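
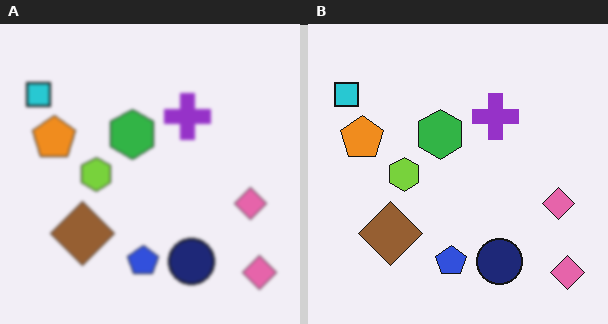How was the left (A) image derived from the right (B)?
This is the original image given a subtle gaussian blur.

Shape edges and outlines are uniformly softened across the whole image.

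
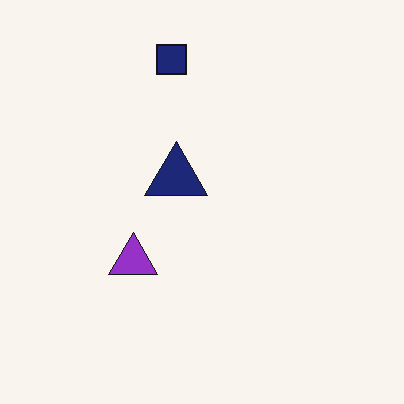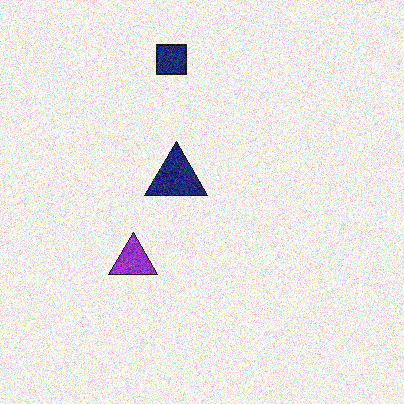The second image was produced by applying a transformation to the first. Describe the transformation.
The transformation is: degraded with a thick layer of grain.

Random speckle covers the whole image, including the flat background.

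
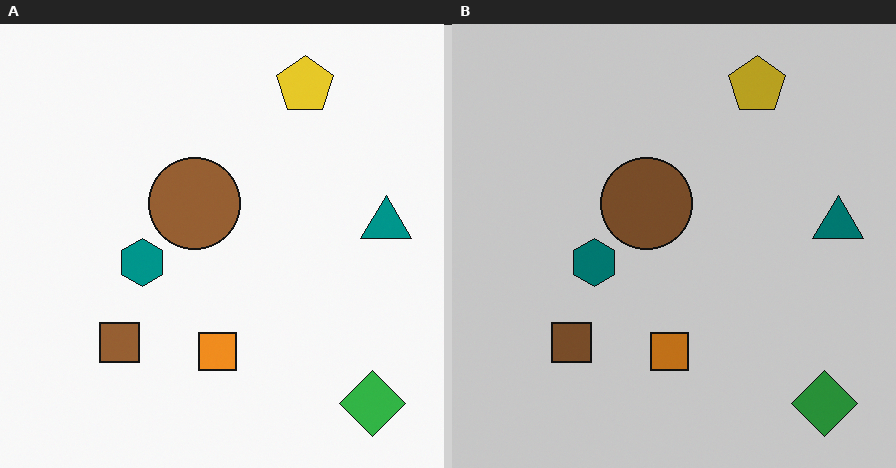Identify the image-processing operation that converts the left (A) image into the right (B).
This is the original image darkened a little.

Every pixel — background and shapes alike — is uniformly darkened.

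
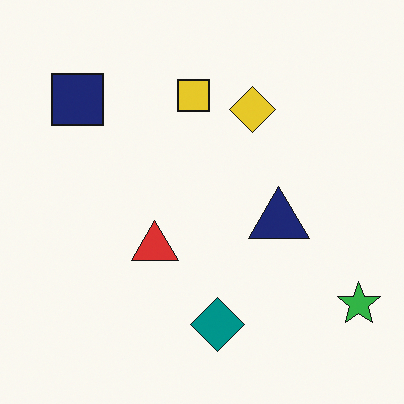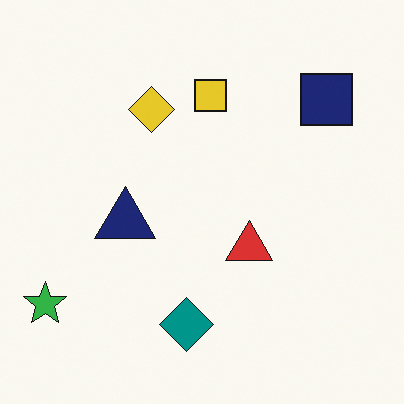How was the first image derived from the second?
It was flipped horizontally (left ↔ right).

The green star is in the bottom-left of the second image and the bottom-right of the first — shapes on opposite sides of the vertical midline have swapped in a mirror flip.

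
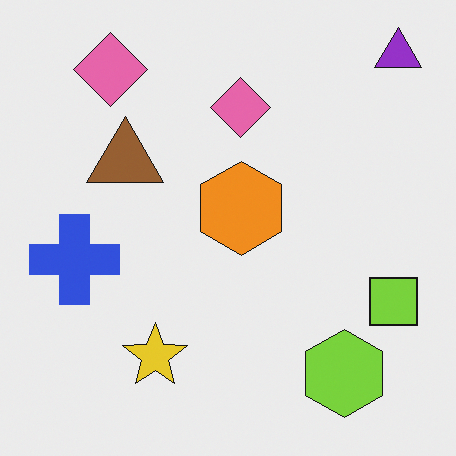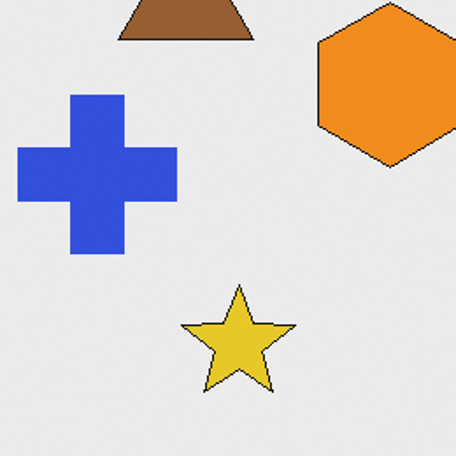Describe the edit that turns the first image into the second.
The transformation is: cropped to a noticeably smaller region and rescaled.

The visible shapes are larger and the field of view is narrower; shapes near the original edges may be partly or wholly outside the frame — a crop-and-rescale.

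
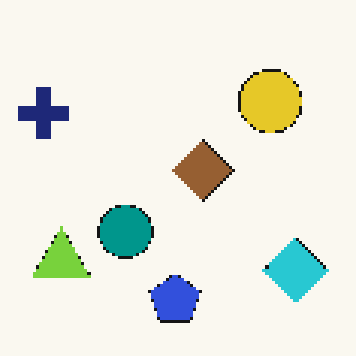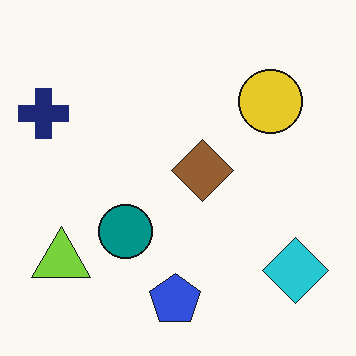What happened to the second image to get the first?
The transformation is: mildly pixelated.

Shapes are reduced to large square blocks; fine edges and outlines are lost — a downscale-then-upscale (mosaic) effect.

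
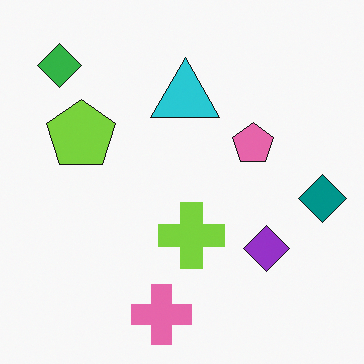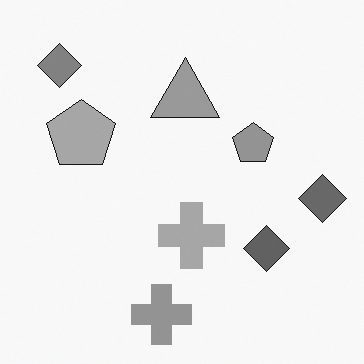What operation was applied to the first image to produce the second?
It was converted to grayscale.

All color is removed — every shape is now a shade of grey.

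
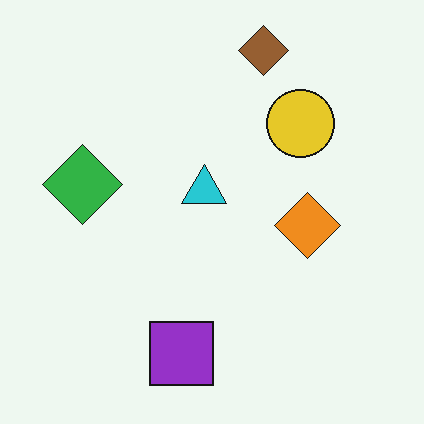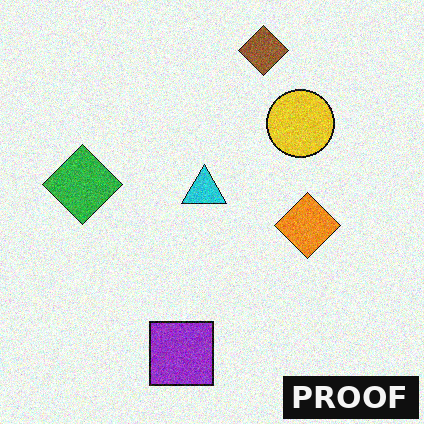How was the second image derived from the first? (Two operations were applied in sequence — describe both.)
This is the original image degraded with moderate additive noise, then watermarked with the text "PROOF" in the lower-right corner.

Random speckle covers the whole image, including the flat background. A dark label reading "PROOF" appears in the lower-right corner.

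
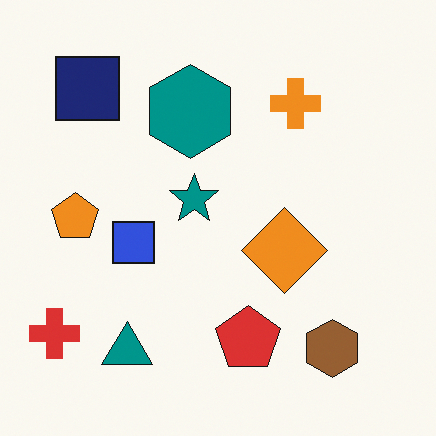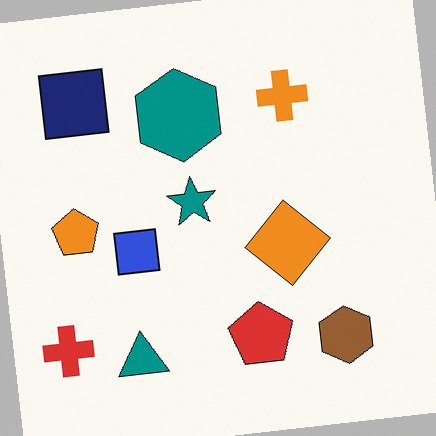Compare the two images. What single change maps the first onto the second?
Rotated counter-clockwise by a few degrees.

Every shape is tilted by the same angle and the image corners show triangular fill wedges — a whole-image rotation by a non-right angle.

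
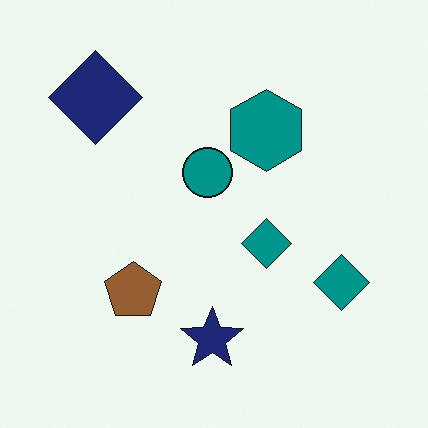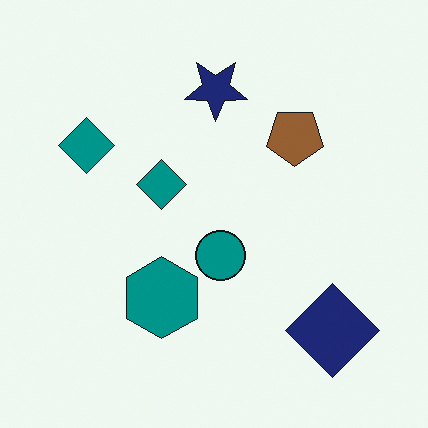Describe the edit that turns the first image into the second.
Rotated 180°.

The navy diamond sits in the top-left of the first image and the bottom-right of the second — consistent with a whole-image 180° rotation.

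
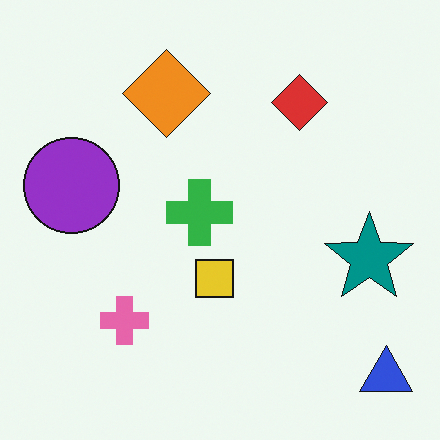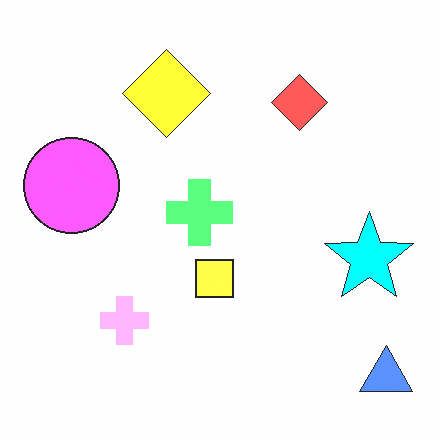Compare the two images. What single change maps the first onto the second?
The image was substantially brightened.

Every pixel — background and shapes alike — is uniformly brightened.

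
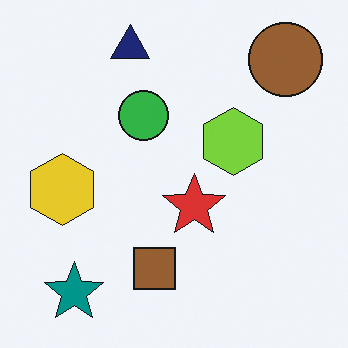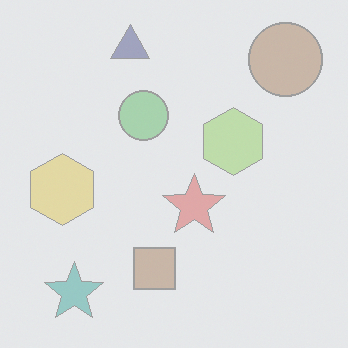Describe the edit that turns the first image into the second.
The second image is the first washed out (contrast reduced).

Tones are pushed toward mid-grey across the whole image — a global contrast change.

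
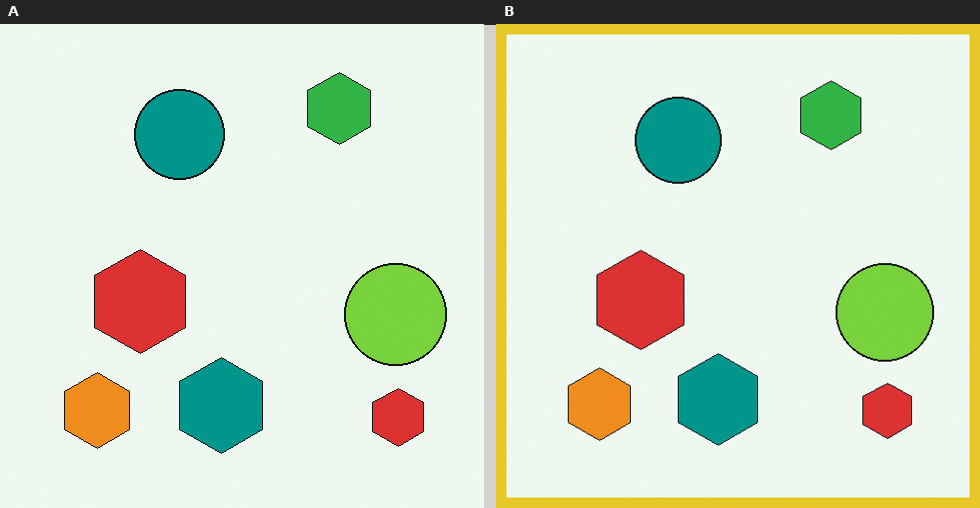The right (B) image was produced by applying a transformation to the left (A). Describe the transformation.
The transformation is: framed with a yellow border.

A solid yellow frame runs around the edge of the right (B) image, with the content slightly shrunk inside it.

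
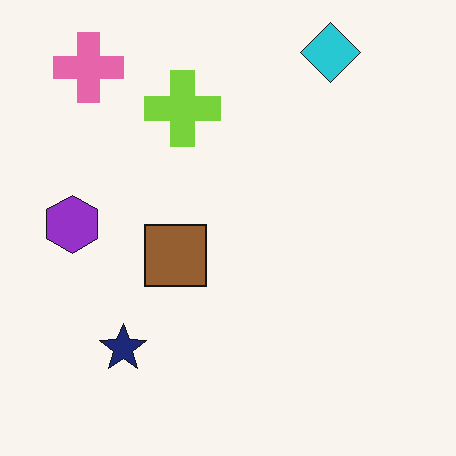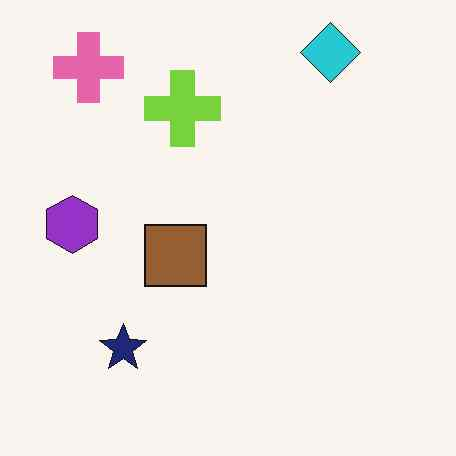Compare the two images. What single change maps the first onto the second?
The second image is the first given moderate JPEG compression.

Blocky 8×8 compression artifacts appear around shape edges and the flat background shows ringing — characteristic JPEG degradation.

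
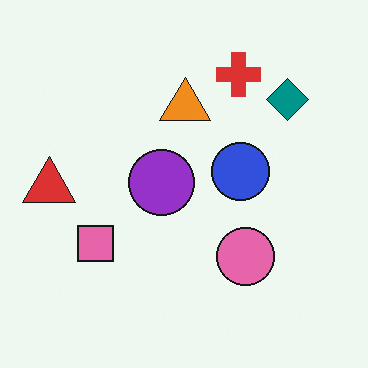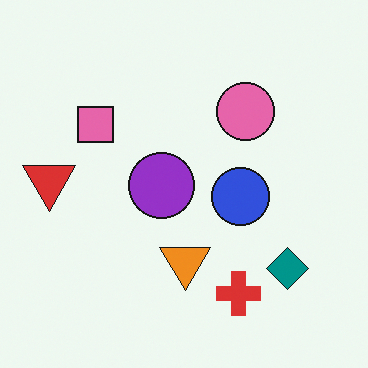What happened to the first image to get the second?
The second image is the first flipped vertically (top ↔ bottom).

The red cross is in the top of the first image and the bottom of the second — shapes on opposite sides of the horizontal midline have swapped in a mirror flip.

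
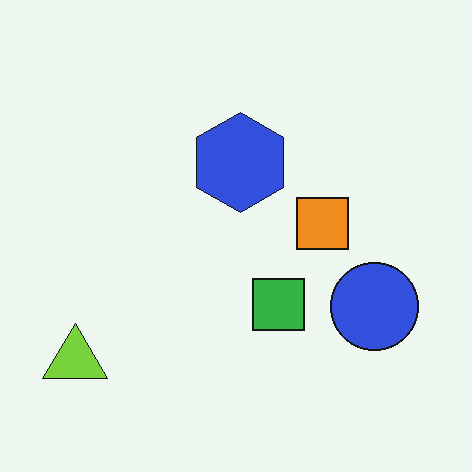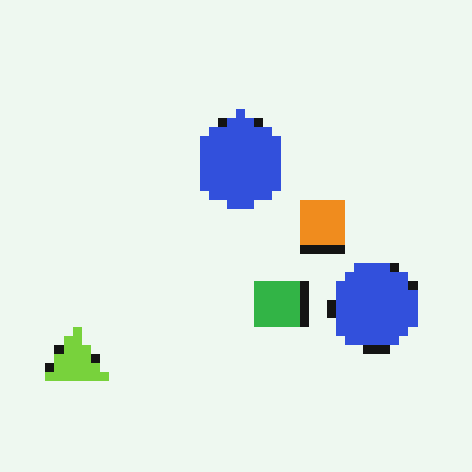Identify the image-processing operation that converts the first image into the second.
Heavily pixelated into large blocks.

Shapes are reduced to large square blocks; fine edges and outlines are lost — a downscale-then-upscale (mosaic) effect.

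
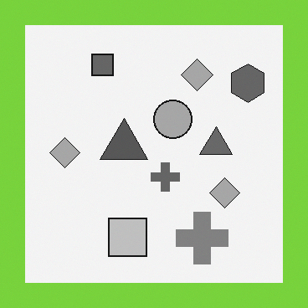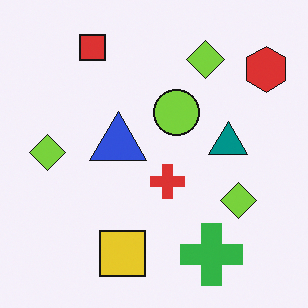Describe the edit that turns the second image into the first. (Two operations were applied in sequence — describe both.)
The transformation is: converted to grayscale, then framed with a lime border.

All color is removed — every shape is now a shade of grey. A solid lime frame runs around the edge of the first image, with the content slightly shrunk inside it.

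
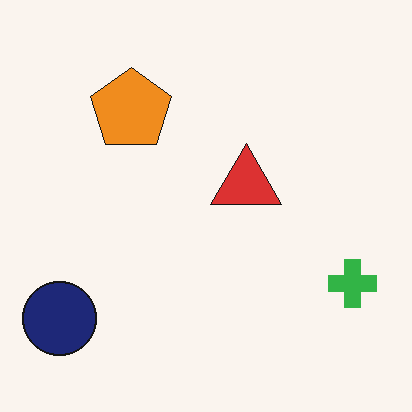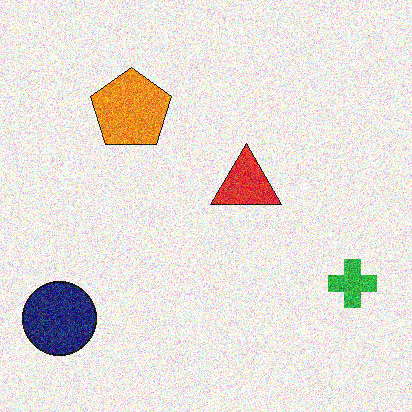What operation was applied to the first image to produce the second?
The image was degraded with a thick layer of grain.

Random speckle covers the whole image, including the flat background.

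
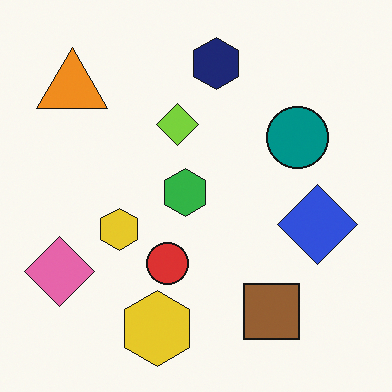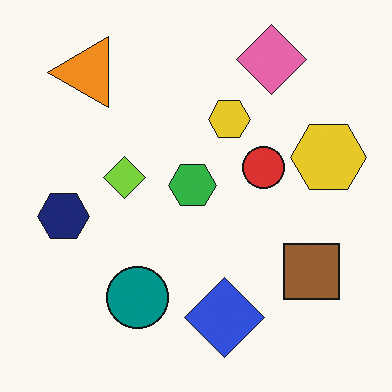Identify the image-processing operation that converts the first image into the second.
It was transposed (reflected across the top-left ↔ bottom-right diagonal).

Shapes have swapped their row and column positions — what was in the top-right is now in the bottom-left — a diagonal reflection.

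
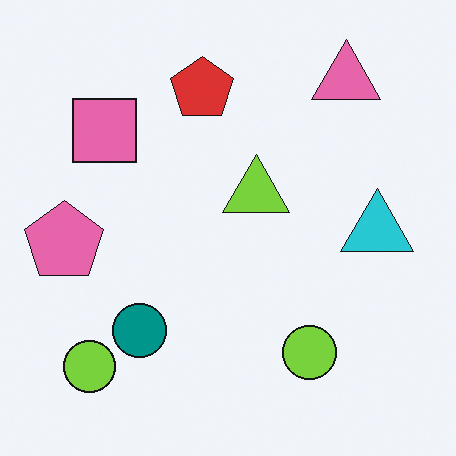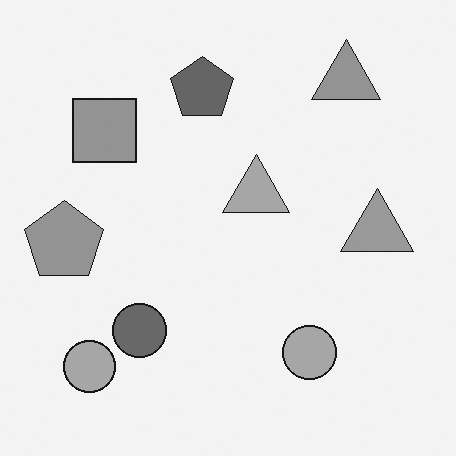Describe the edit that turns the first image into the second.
The second image is the first converted to grayscale.

All color is removed — every shape is now a shade of grey.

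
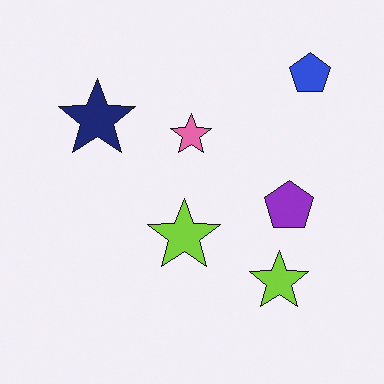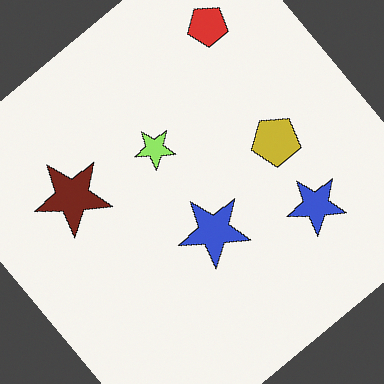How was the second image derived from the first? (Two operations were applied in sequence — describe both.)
The transformation is: rotated counter-clockwise by a large amount — several tens of degrees, then hue-shifted by a moderate amount.

Every shape is tilted by the same angle and the image corners show triangular fill wedges — a whole-image rotation by a non-right angle. Every shape's color has rotated by the same amount around the hue wheel — a uniform hue shift.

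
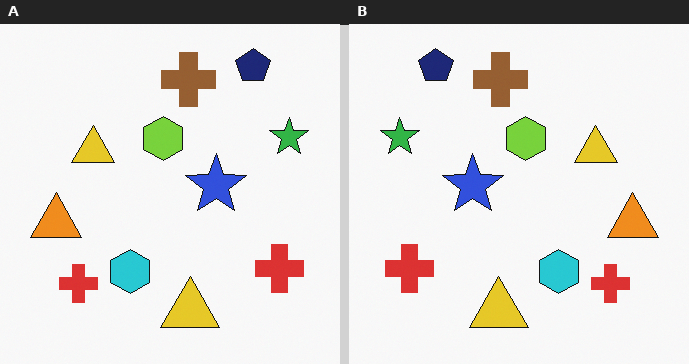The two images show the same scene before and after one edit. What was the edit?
This is the original image flipped horizontally (left ↔ right).

The green star is in the top-right of the left (A) image and the top-left of the right (B) — shapes on opposite sides of the vertical midline have swapped in a mirror flip.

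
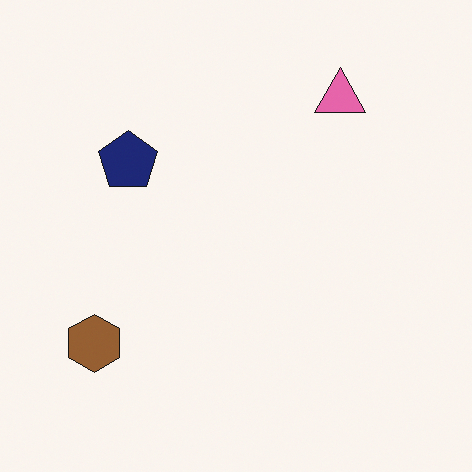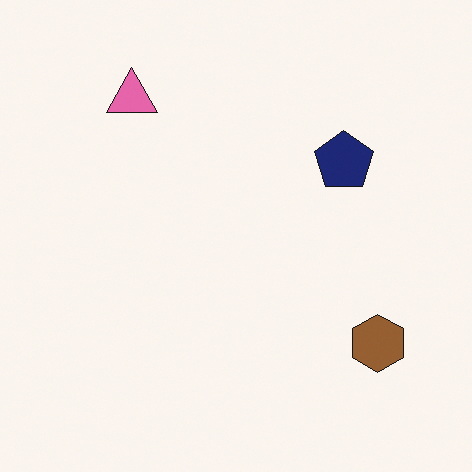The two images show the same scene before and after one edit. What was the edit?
Flipped horizontally (left ↔ right).

The brown hexagon is in the bottom-left of the first image and the bottom-right of the second — shapes on opposite sides of the vertical midline have swapped in a mirror flip.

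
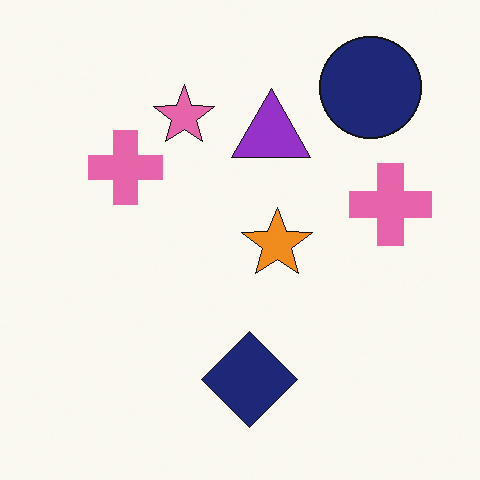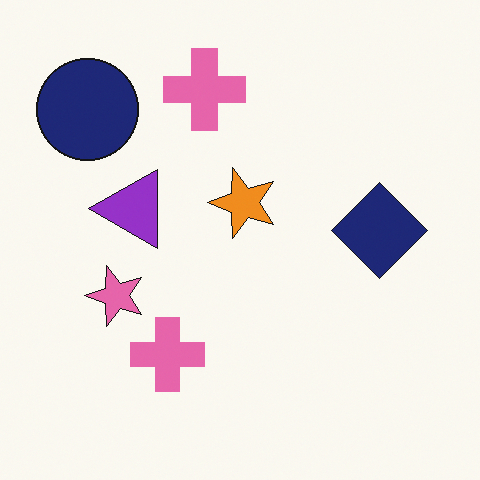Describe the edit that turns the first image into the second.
The second image is the first rotated 90° counter-clockwise.

The navy circle sits in the top-right of the first image and the top-left of the second — consistent with a whole-image 90° counter-clockwise rotation.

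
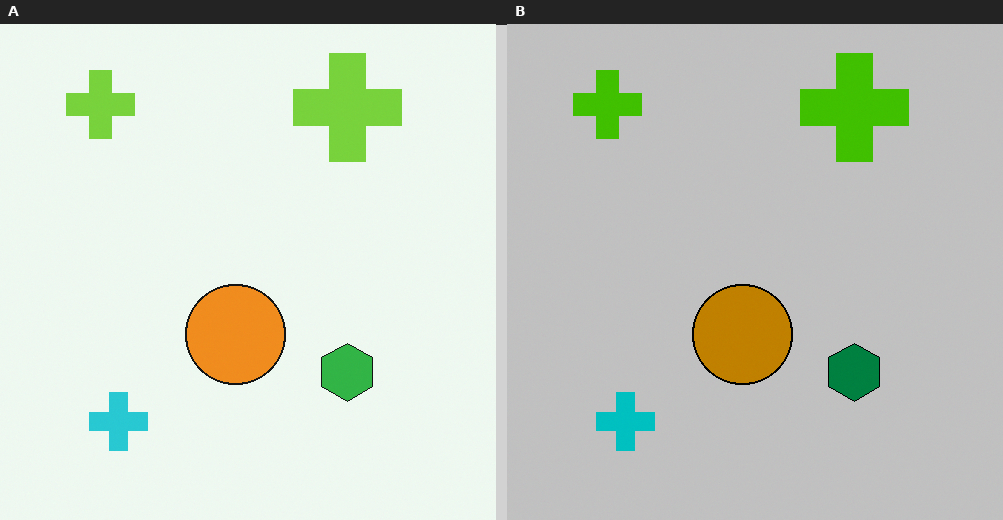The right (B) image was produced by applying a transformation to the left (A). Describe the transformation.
It was aggressively posterized.

Each flat color has snapped to a coarser quantized level — most visibly, the near-white background has dropped to a flat grey.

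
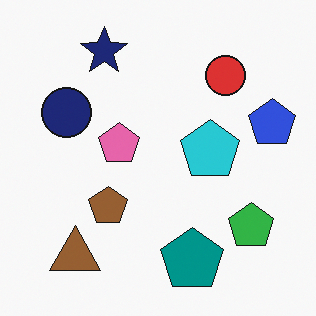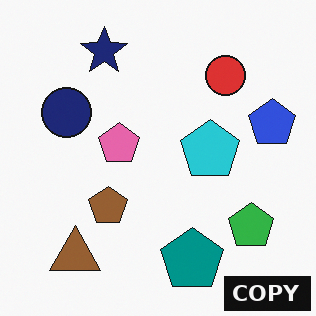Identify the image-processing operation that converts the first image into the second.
Watermarked with the text "COPY" in the lower-right corner.

A dark label reading "COPY" appears in the lower-right corner.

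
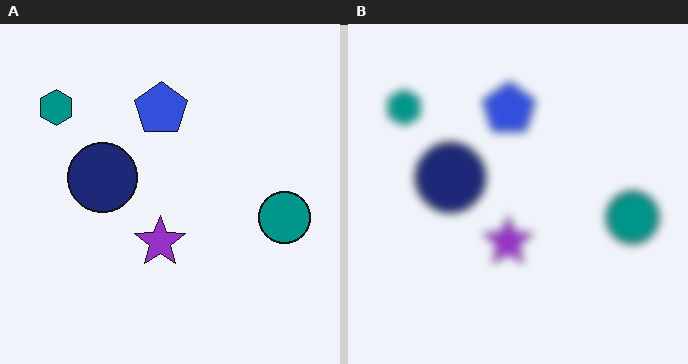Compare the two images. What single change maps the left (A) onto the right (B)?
It was noticeably gaussian-blurred.

Shape edges and outlines are uniformly softened across the whole image.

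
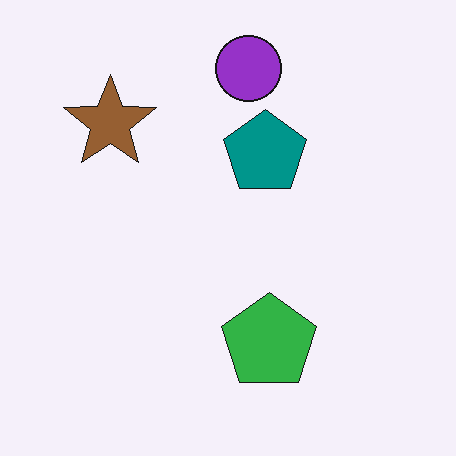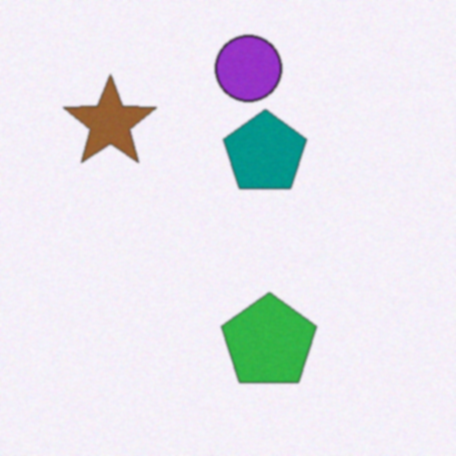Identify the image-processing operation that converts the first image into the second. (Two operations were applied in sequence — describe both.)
It was degraded with light additive noise, then lightly blurred.

Random speckle covers the whole image, including the flat background. Shape edges and outlines are uniformly softened across the whole image.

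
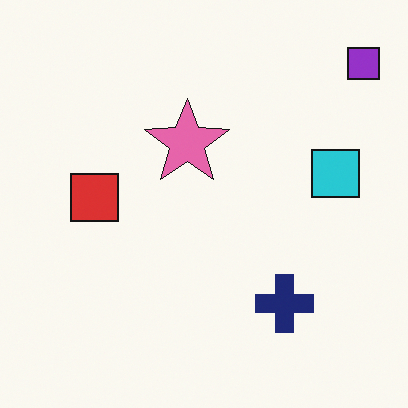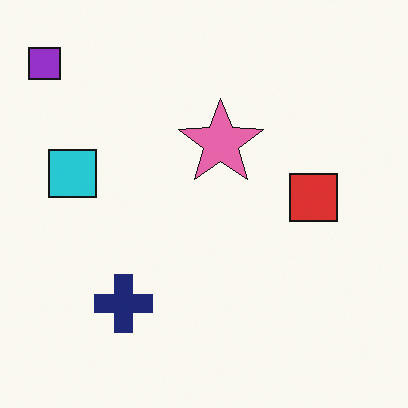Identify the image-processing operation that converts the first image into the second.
It was flipped horizontally (left ↔ right).

The purple square is in the top-right of the first image and the top-left of the second — shapes on opposite sides of the vertical midline have swapped in a mirror flip.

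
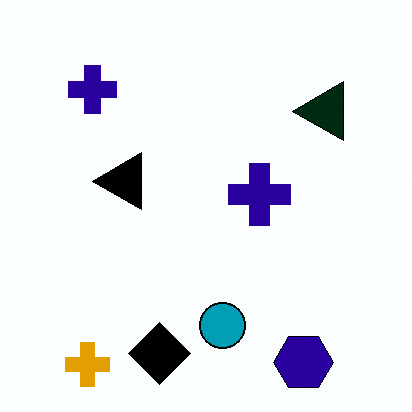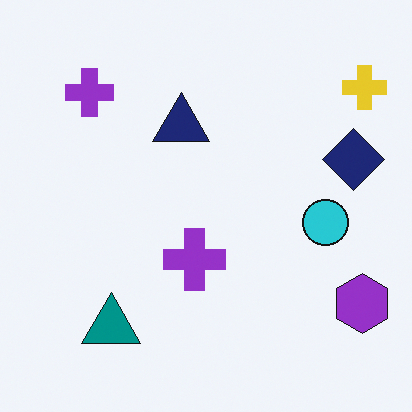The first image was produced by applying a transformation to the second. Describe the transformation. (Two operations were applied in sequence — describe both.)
Given much higher contrast, then transposed (reflected across the top-left ↔ bottom-right diagonal).

Tones are pushed away from mid-grey across the whole image — a global contrast change. Shapes have swapped their row and column positions — what was in the top-right is now in the bottom-left — a diagonal reflection.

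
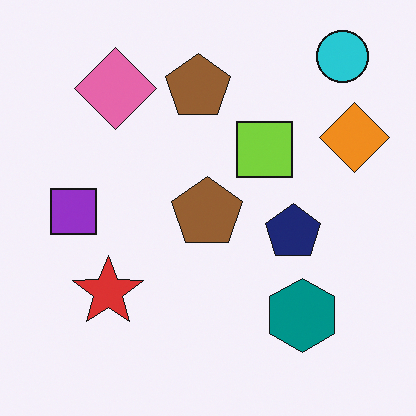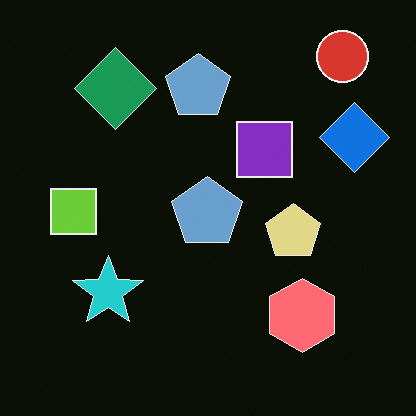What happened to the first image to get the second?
The second image is the first color-inverted (negative).

The light background has become dark and every shape's color is its complement — a photographic negative.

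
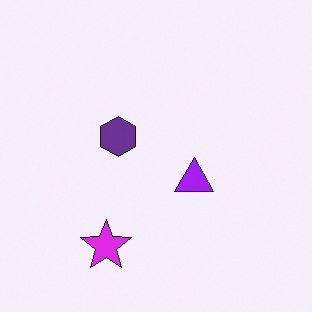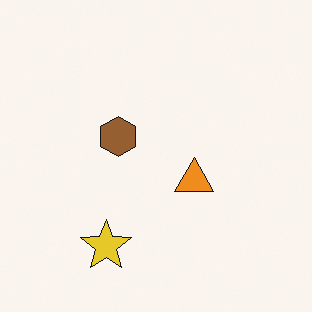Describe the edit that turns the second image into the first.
It was hue-shifted by a large amount.

Every shape's color has rotated by the same amount around the hue wheel — a uniform hue shift.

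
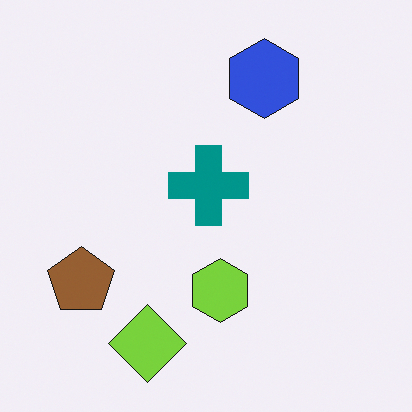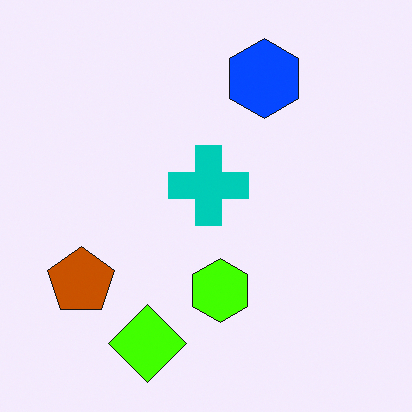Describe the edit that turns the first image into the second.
The transformation is: heavily oversaturated.

All colors are more vivid — a global saturation change.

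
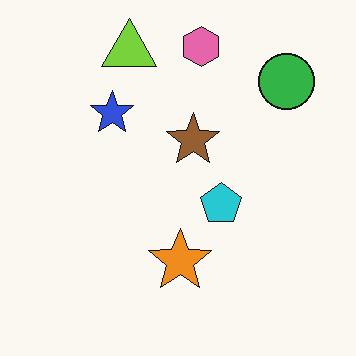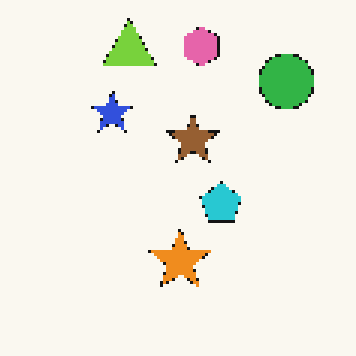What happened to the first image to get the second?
The transformation is: mildly pixelated.

Shapes are reduced to large square blocks; fine edges and outlines are lost — a downscale-then-upscale (mosaic) effect.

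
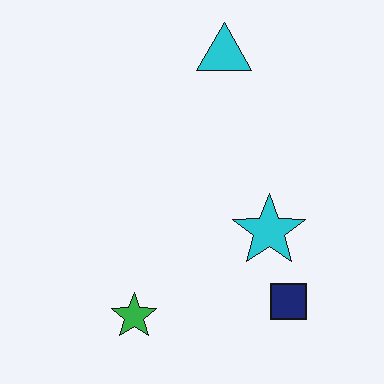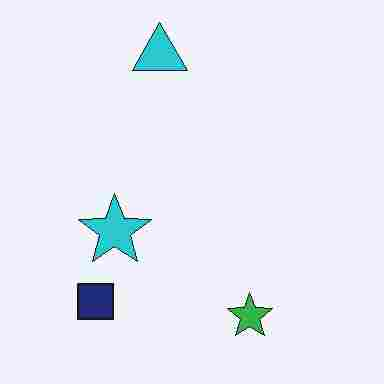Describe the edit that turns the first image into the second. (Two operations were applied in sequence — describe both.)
This is the original image flipped horizontally (left ↔ right), then heavily JPEG-compressed with obvious blocking artifacts.

The navy square is in the bottom-right of the first image and the bottom-left of the second — shapes on opposite sides of the vertical midline have swapped in a mirror flip. Blocky 8×8 compression artifacts appear around shape edges and the flat background shows ringing — characteristic JPEG degradation.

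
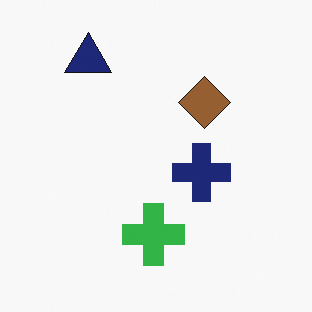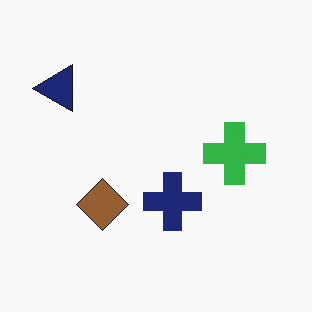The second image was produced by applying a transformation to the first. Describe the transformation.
Transposed (reflected across the top-left ↔ bottom-right diagonal).

Shapes have swapped their row and column positions — what was in the top-right is now in the bottom-left — a diagonal reflection.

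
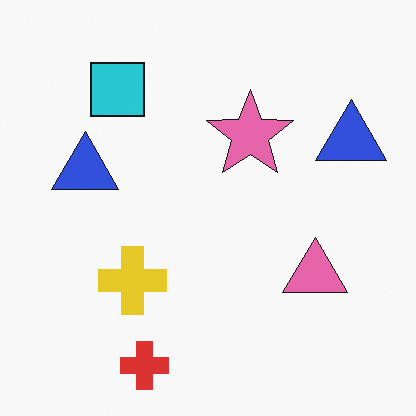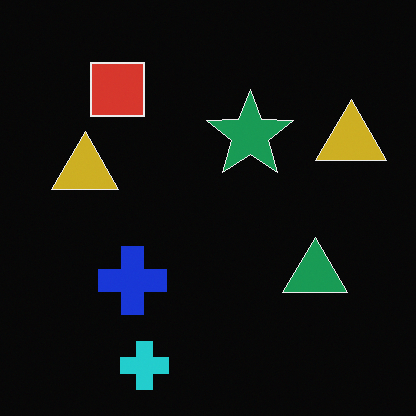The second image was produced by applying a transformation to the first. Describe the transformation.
The image was color-inverted (negative).

The light background has become dark and every shape's color is its complement — a photographic negative.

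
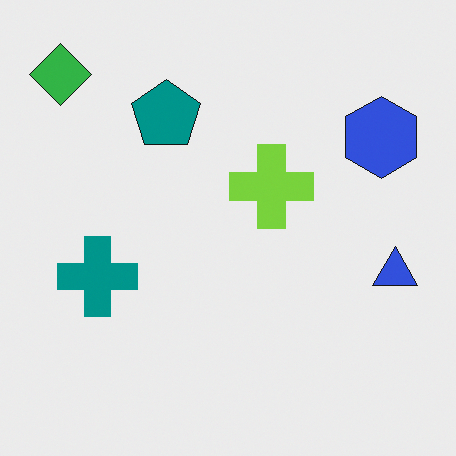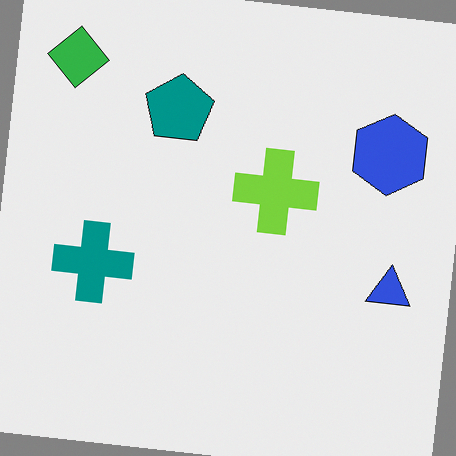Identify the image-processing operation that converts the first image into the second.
It was rotated clockwise by a slight angle.

Every shape is tilted by the same angle and the image corners show triangular fill wedges — a whole-image rotation by a non-right angle.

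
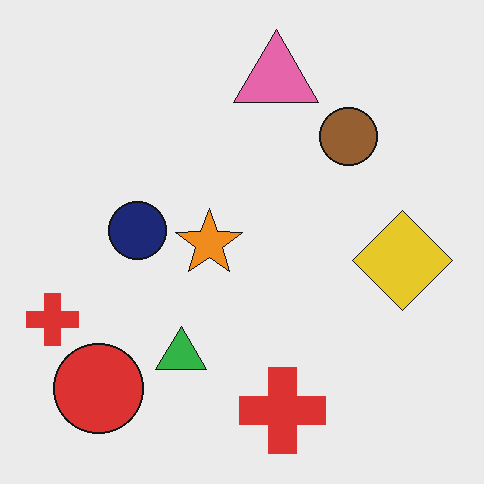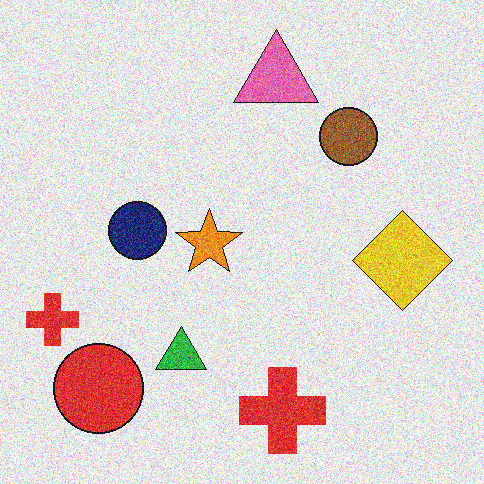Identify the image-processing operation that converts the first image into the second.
This is the original image degraded with heavy additive noise.

Random speckle covers the whole image, including the flat background.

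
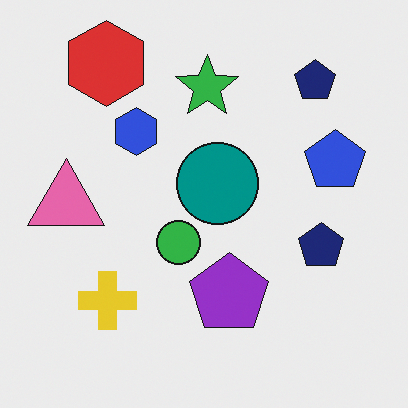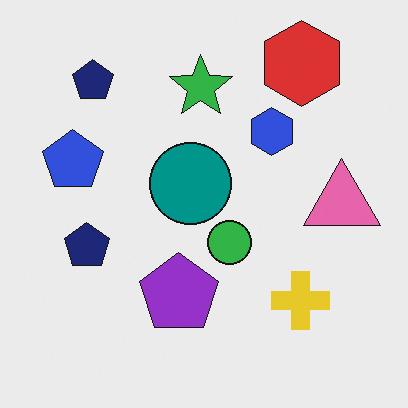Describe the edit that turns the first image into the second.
The transformation is: flipped horizontally (left ↔ right).

The pink triangle is in the left of the first image and the right of the second — shapes on opposite sides of the vertical midline have swapped in a mirror flip.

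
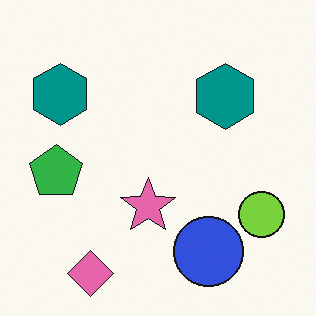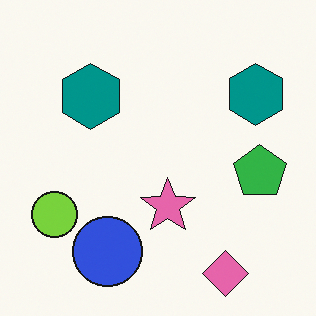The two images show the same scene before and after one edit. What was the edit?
It was flipped horizontally (left ↔ right).

The lime circle is in the bottom-right of the first image and the bottom-left of the second — shapes on opposite sides of the vertical midline have swapped in a mirror flip.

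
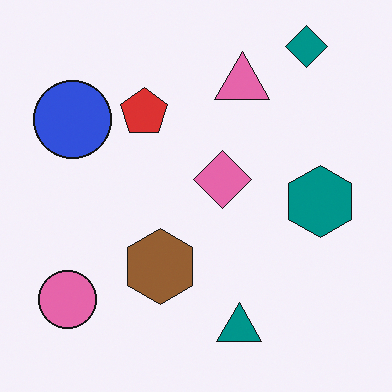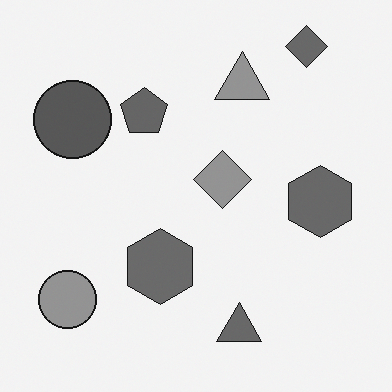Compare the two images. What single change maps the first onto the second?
Converted to grayscale.

All color is removed — every shape is now a shade of grey.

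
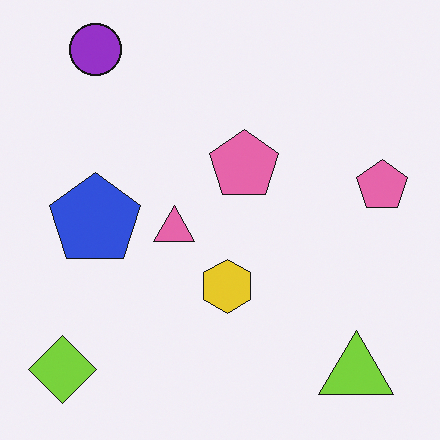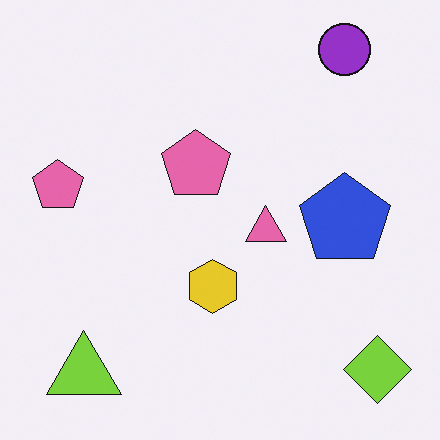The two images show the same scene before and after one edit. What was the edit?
The image was flipped horizontally (left ↔ right).

The lime diamond is in the bottom-left of the first image and the bottom-right of the second — shapes on opposite sides of the vertical midline have swapped in a mirror flip.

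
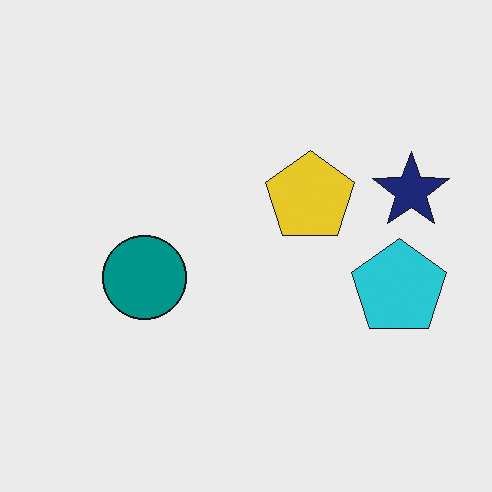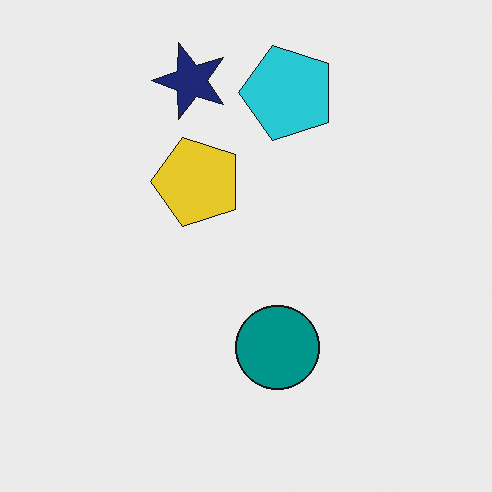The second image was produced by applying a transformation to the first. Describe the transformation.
The second image is the first rotated 90° counter-clockwise.

The navy star sits in the right of the first image and the top of the second — consistent with a whole-image 90° counter-clockwise rotation.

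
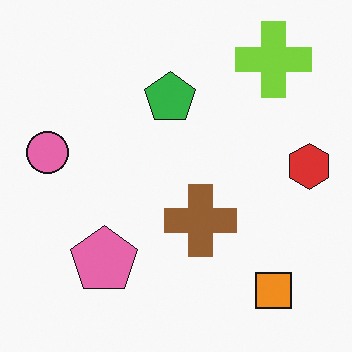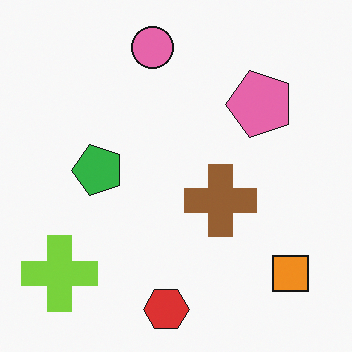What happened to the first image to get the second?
The transformation is: transposed (reflected across the top-left ↔ bottom-right diagonal).

Shapes have swapped their row and column positions — what was in the top-right is now in the bottom-left — a diagonal reflection.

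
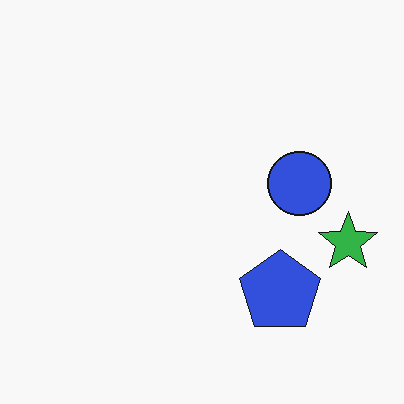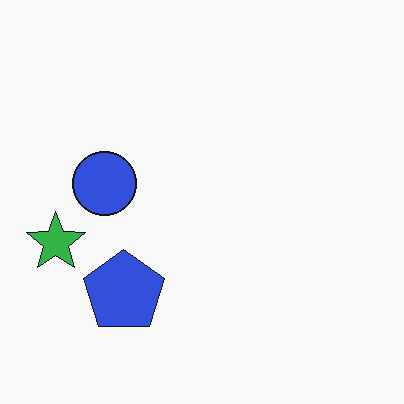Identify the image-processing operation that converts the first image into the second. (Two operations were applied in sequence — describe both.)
It was flipped horizontally (left ↔ right), then JPEG-compressed with visible artifacts.

The green star is in the right of the first image and the left of the second — shapes on opposite sides of the vertical midline have swapped in a mirror flip. Blocky 8×8 compression artifacts appear around shape edges and the flat background shows ringing — characteristic JPEG degradation.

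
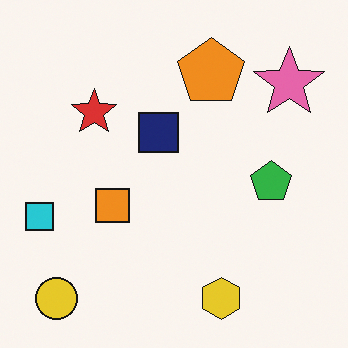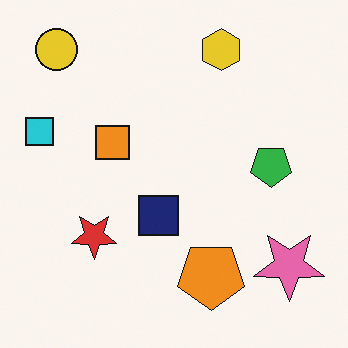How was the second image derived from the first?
It was flipped vertically (top ↔ bottom).

The yellow circle is in the bottom-left of the first image and the top-left of the second — shapes on opposite sides of the horizontal midline have swapped in a mirror flip.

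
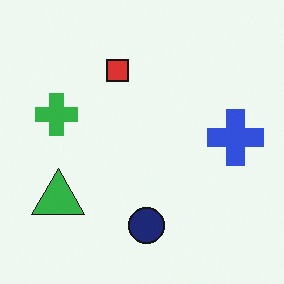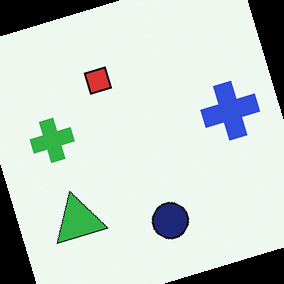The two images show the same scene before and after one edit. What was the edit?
The transformation is: rotated counter-clockwise by a moderate amount.

Every shape is tilted by the same angle and the image corners show triangular fill wedges — a whole-image rotation by a non-right angle.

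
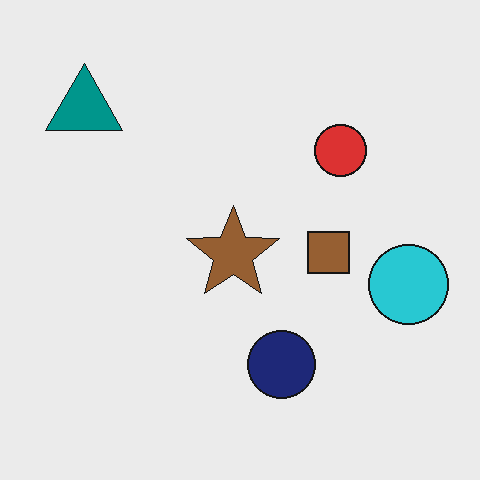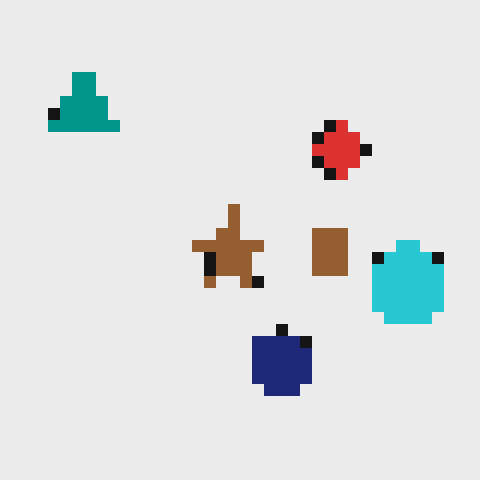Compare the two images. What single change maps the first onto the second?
This is the original image coarsely pixelated.

Shapes are reduced to large square blocks; fine edges and outlines are lost — a downscale-then-upscale (mosaic) effect.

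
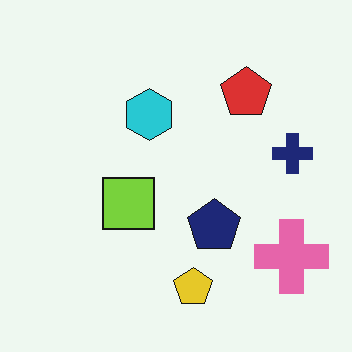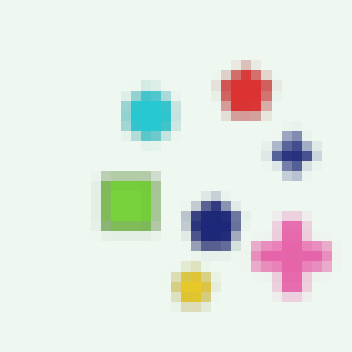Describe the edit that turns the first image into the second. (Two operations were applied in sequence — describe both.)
This is the original image noticeably gaussian-blurred, then coarsely pixelated.

Shape edges and outlines are uniformly softened across the whole image. Shapes are reduced to large square blocks; fine edges and outlines are lost — a downscale-then-upscale (mosaic) effect.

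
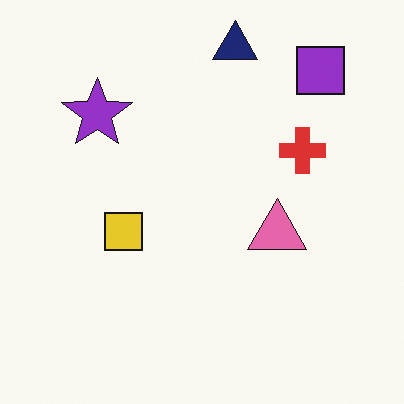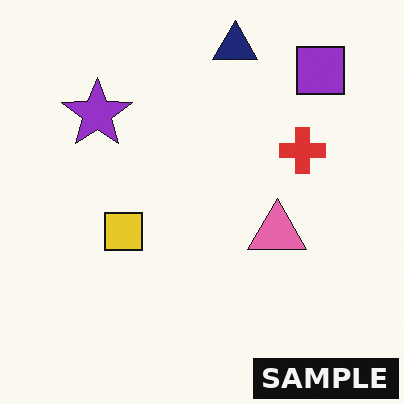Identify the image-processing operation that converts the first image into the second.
Watermarked with the text "SAMPLE" in the lower-right corner.

A dark label reading "SAMPLE" appears in the lower-right corner.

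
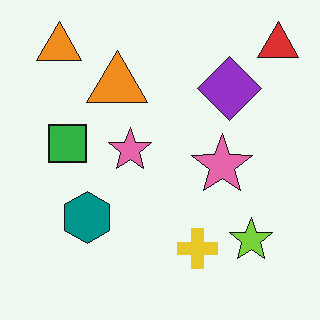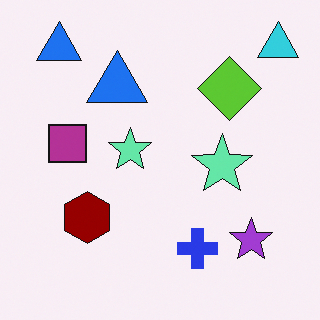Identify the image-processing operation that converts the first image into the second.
It was hue-shifted by a large amount.

Every shape's color has rotated by the same amount around the hue wheel — a uniform hue shift.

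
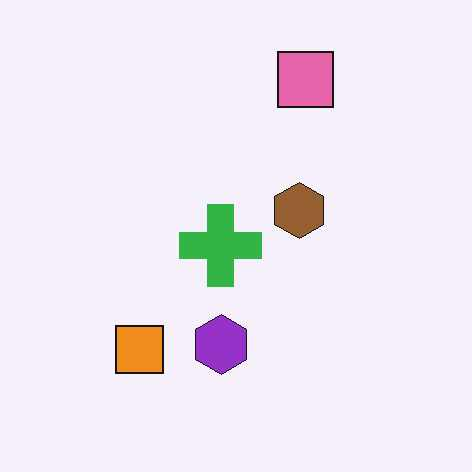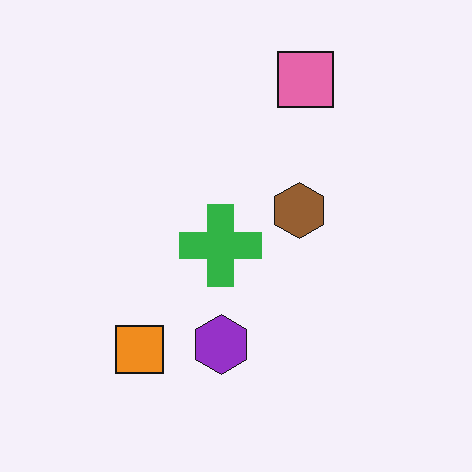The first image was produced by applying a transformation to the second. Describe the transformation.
It was given moderate JPEG compression.

Blocky 8×8 compression artifacts appear around shape edges and the flat background shows ringing — characteristic JPEG degradation.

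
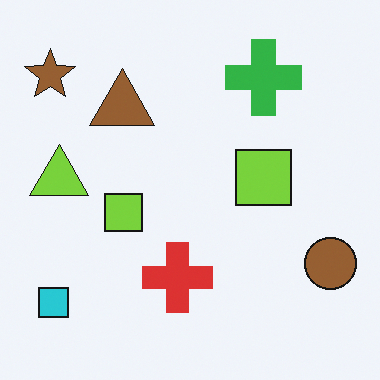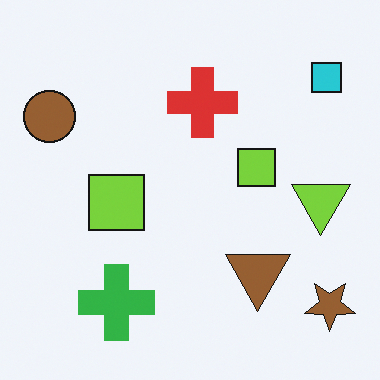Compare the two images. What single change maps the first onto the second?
It was rotated 180°.

The brown star sits in the top-left of the first image and the bottom-right of the second — consistent with a whole-image 180° rotation.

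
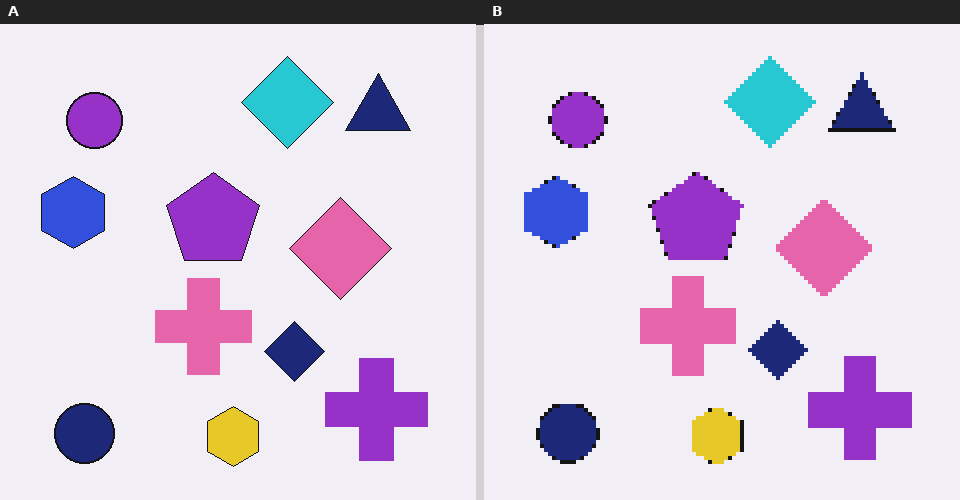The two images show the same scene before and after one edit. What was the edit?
The right (B) image is the left (A) lightly pixelated (a mild mosaic effect).

Shapes are reduced to large square blocks; fine edges and outlines are lost — a downscale-then-upscale (mosaic) effect.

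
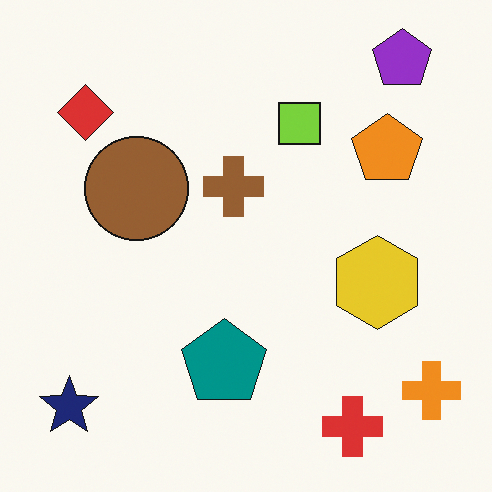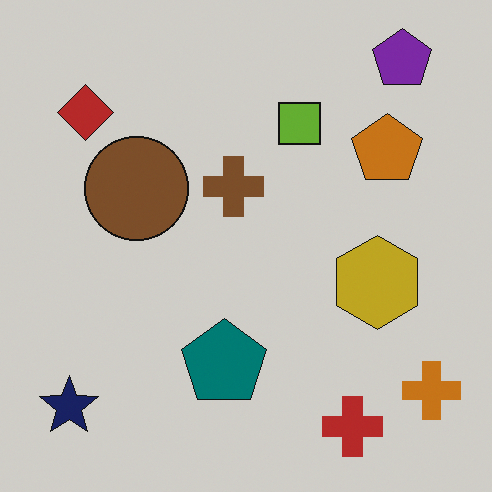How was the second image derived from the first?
It was slightly darkened.

Every pixel — background and shapes alike — is uniformly darkened.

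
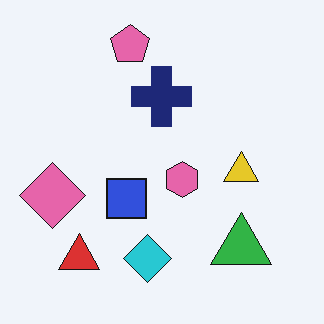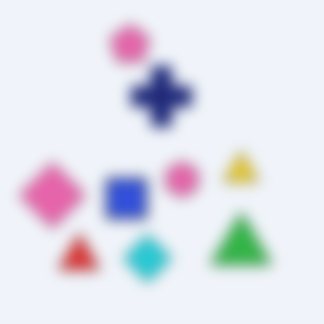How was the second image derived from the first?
The image was strongly gaussian-blurred.

Shape edges and outlines are uniformly softened across the whole image.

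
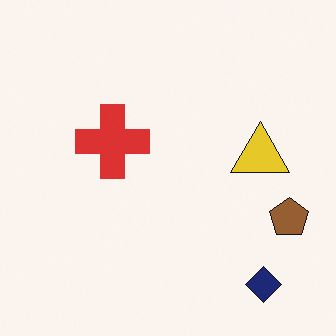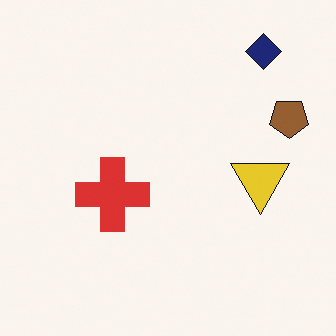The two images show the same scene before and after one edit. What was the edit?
The second image is the first flipped vertically (top ↔ bottom).

The navy diamond is in the bottom-right of the first image and the top-right of the second — shapes on opposite sides of the horizontal midline have swapped in a mirror flip.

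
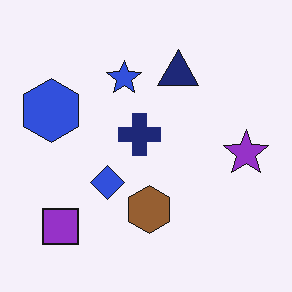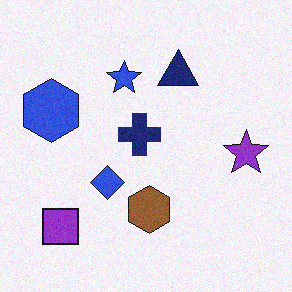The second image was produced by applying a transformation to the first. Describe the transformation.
This is the original image degraded with subtle gaussian noise.

Random speckle covers the whole image, including the flat background.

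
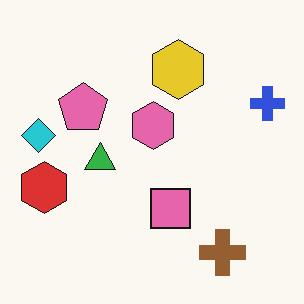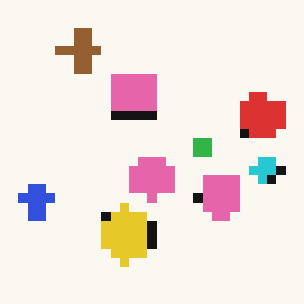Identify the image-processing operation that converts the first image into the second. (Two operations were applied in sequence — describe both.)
The image was coarsely pixelated, then rotated 180°.

Shapes are reduced to large square blocks; fine edges and outlines are lost — a downscale-then-upscale (mosaic) effect. The blue cross sits in the right of the first image and the left of the second — consistent with a whole-image 180° rotation.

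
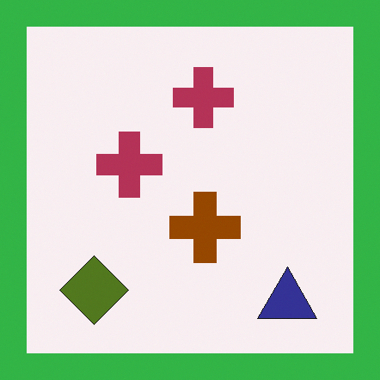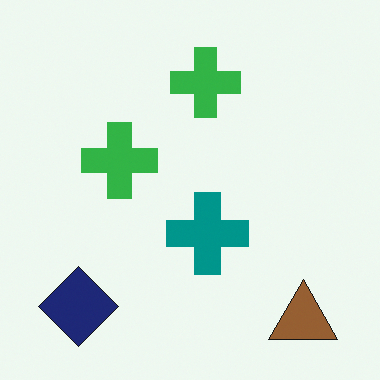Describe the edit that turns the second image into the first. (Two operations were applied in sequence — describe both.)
The transformation is: hue-shifted by a large amount, then framed with a green border.

Every shape's color has rotated by the same amount around the hue wheel — a uniform hue shift. A solid green frame runs around the edge of the first image, with the content slightly shrunk inside it.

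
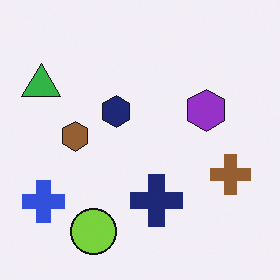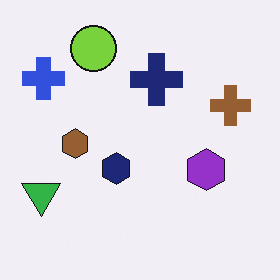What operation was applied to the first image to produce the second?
The image was flipped vertically (top ↔ bottom).

The lime circle is in the bottom-left of the first image and the top-left of the second — shapes on opposite sides of the horizontal midline have swapped in a mirror flip.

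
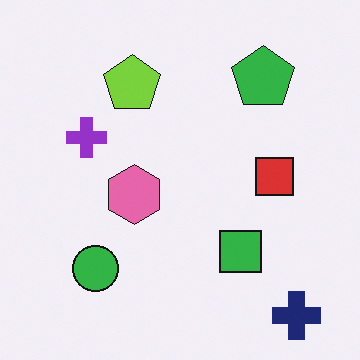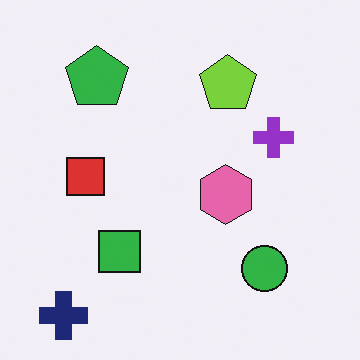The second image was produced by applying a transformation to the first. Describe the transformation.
Flipped horizontally (left ↔ right).

The navy cross is in the bottom-right of the first image and the bottom-left of the second — shapes on opposite sides of the vertical midline have swapped in a mirror flip.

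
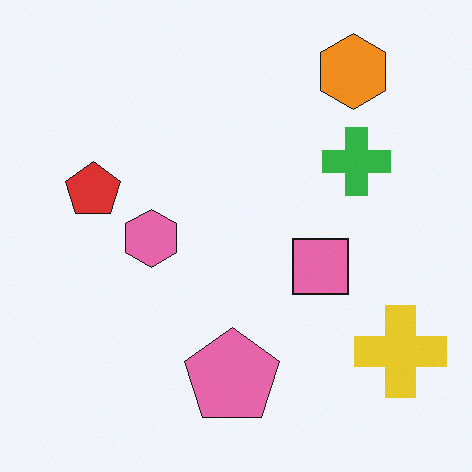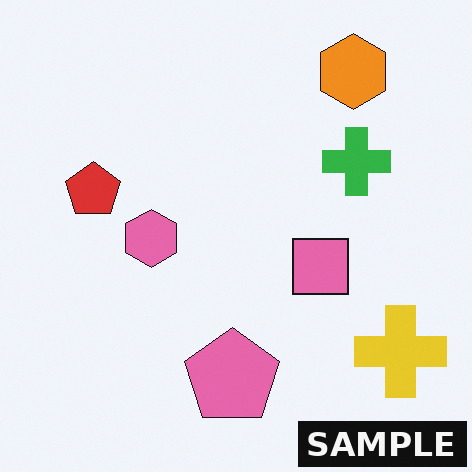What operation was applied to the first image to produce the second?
It was watermarked with the text "SAMPLE" in the lower-right corner.

A dark label reading "SAMPLE" appears in the lower-right corner.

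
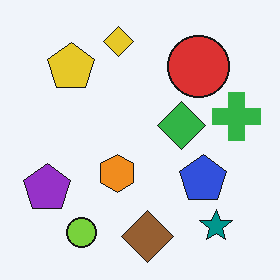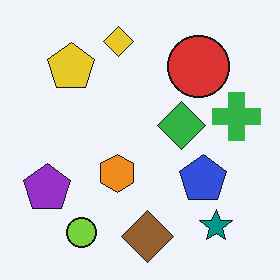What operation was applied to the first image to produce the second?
The transformation is: JPEG-compressed with visible artifacts.

Blocky 8×8 compression artifacts appear around shape edges and the flat background shows ringing — characteristic JPEG degradation.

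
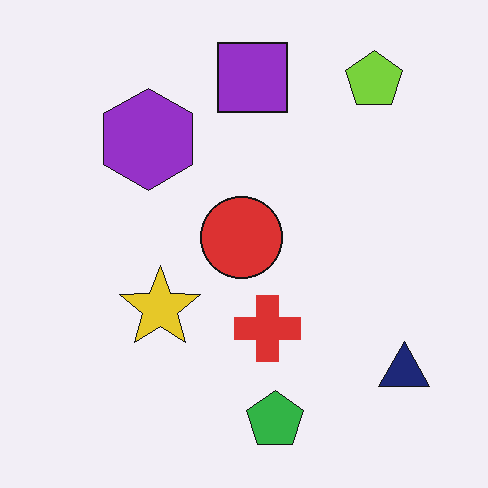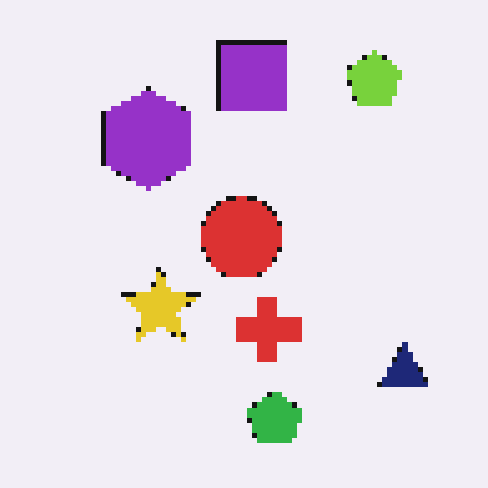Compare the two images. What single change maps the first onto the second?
The transformation is: mildly pixelated.

Shapes are reduced to large square blocks; fine edges and outlines are lost — a downscale-then-upscale (mosaic) effect.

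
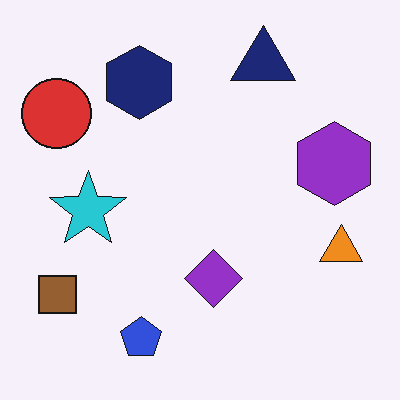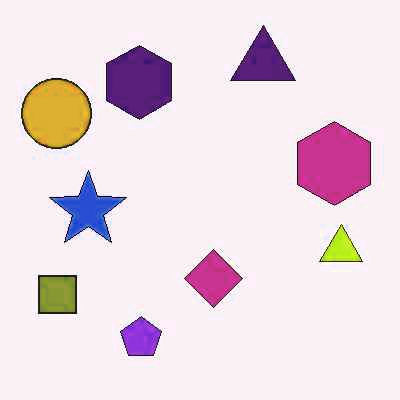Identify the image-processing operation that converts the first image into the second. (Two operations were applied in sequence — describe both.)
The second image is the first JPEG-compressed with visible artifacts, then hue-shifted slightly.

Blocky 8×8 compression artifacts appear around shape edges and the flat background shows ringing — characteristic JPEG degradation. Every shape's color has rotated by the same amount around the hue wheel — a uniform hue shift.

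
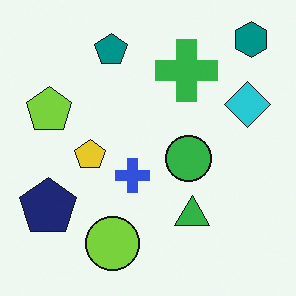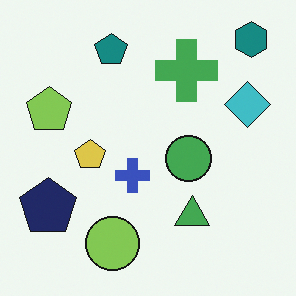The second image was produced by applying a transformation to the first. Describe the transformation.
The image was slightly desaturated.

All colors are more muted and greyish — a global saturation change.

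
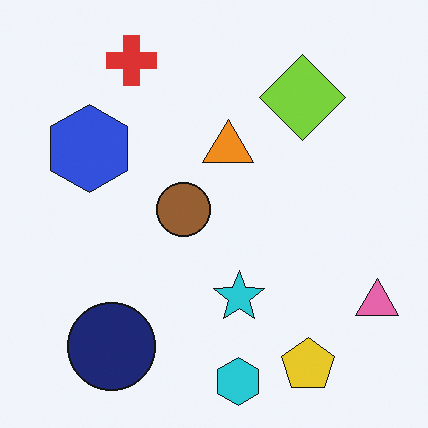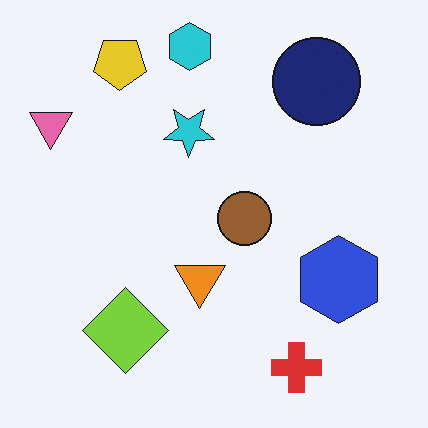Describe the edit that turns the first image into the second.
The image was rotated 180°.

The pink triangle sits in the bottom-right of the first image and the top-left of the second — consistent with a whole-image 180° rotation.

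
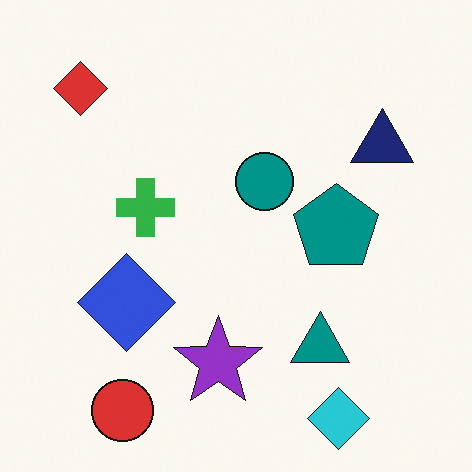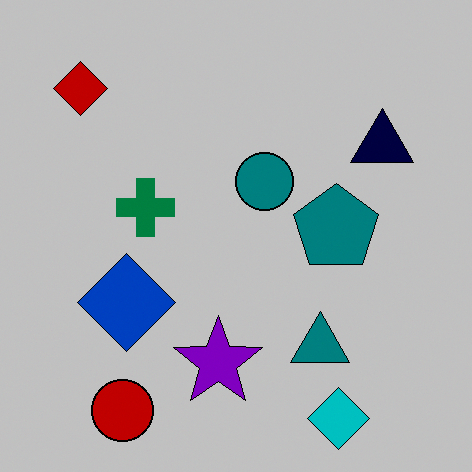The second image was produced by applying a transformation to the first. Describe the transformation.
The image was aggressively posterized.

Each flat color has snapped to a coarser quantized level — most visibly, the near-white background has dropped to a flat grey.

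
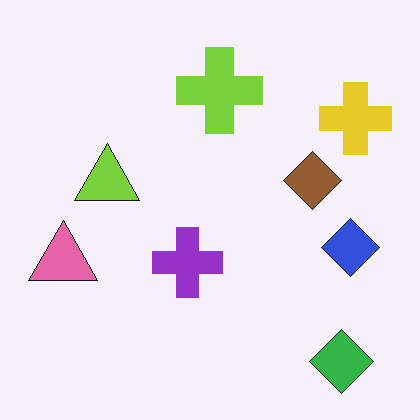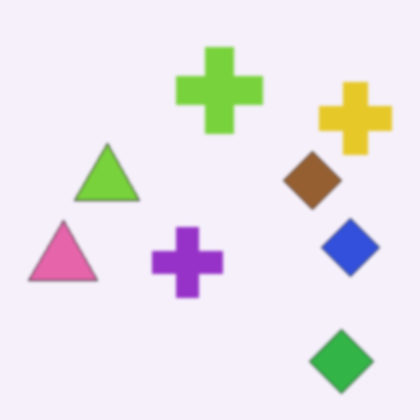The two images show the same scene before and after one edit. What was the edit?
The image was given a subtle gaussian blur.

Shape edges and outlines are uniformly softened across the whole image.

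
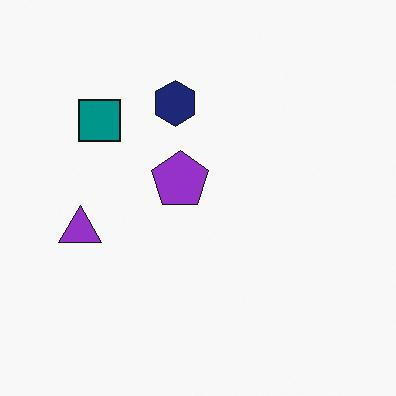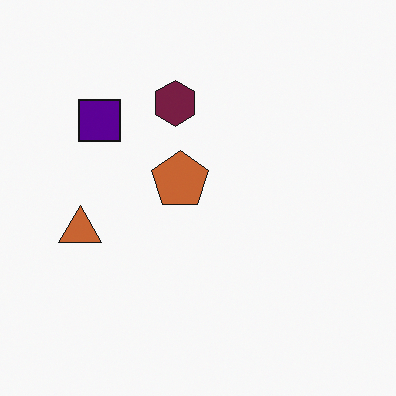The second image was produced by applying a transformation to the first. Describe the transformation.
Hue-shifted by a moderate amount.

Every shape's color has rotated by the same amount around the hue wheel — a uniform hue shift.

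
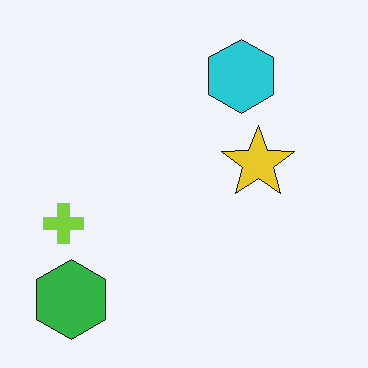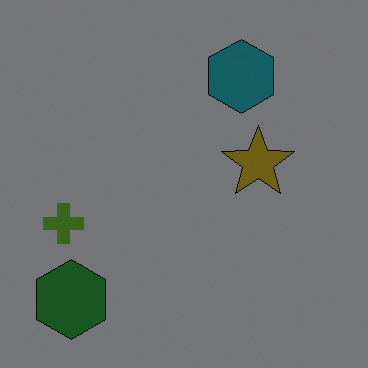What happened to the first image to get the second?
This is the original image noticeably darkened.

Every pixel — background and shapes alike — is uniformly darkened.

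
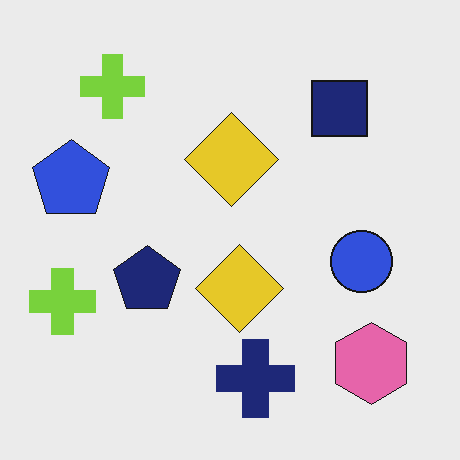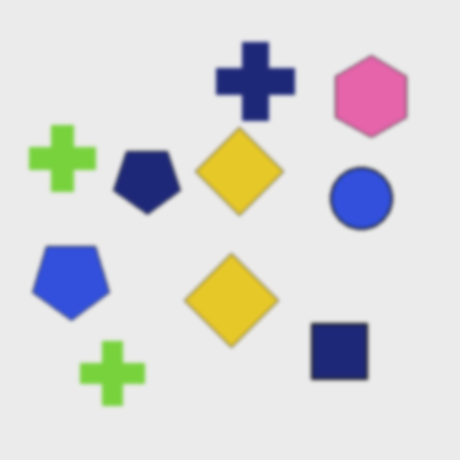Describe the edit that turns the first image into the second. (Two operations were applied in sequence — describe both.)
It was lightly blurred, then flipped vertically (top ↔ bottom).

Shape edges and outlines are uniformly softened across the whole image. The navy cross is in the bottom of the first image and the top of the second — shapes on opposite sides of the horizontal midline have swapped in a mirror flip.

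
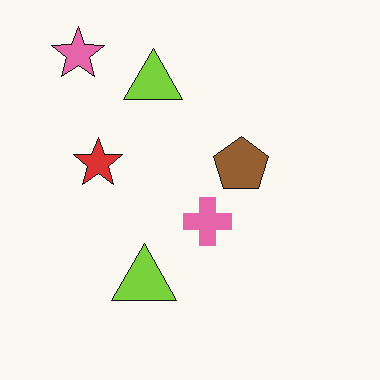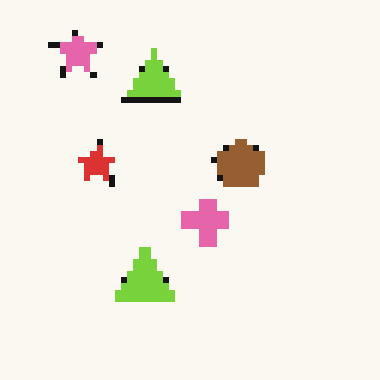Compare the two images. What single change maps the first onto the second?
The second image is the first pixelated into visible square blocks.

Shapes are reduced to large square blocks; fine edges and outlines are lost — a downscale-then-upscale (mosaic) effect.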